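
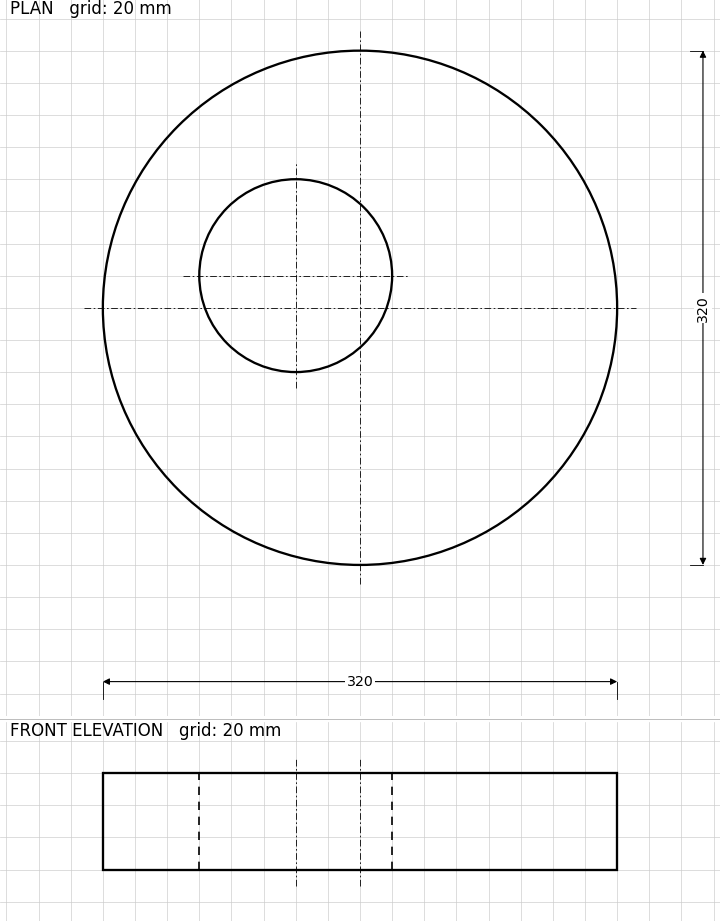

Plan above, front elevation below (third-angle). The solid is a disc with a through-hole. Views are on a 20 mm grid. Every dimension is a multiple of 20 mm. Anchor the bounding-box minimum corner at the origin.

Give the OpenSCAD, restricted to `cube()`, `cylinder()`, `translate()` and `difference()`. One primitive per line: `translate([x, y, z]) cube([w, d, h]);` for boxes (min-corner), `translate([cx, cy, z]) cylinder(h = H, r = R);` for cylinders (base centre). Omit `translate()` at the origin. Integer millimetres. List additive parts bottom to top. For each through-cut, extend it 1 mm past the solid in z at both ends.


difference() {
  translate([160, 160, 0]) cylinder(h = 60, r = 160);
  translate([120, 180, -1]) cylinder(h = 62, r = 60);
}


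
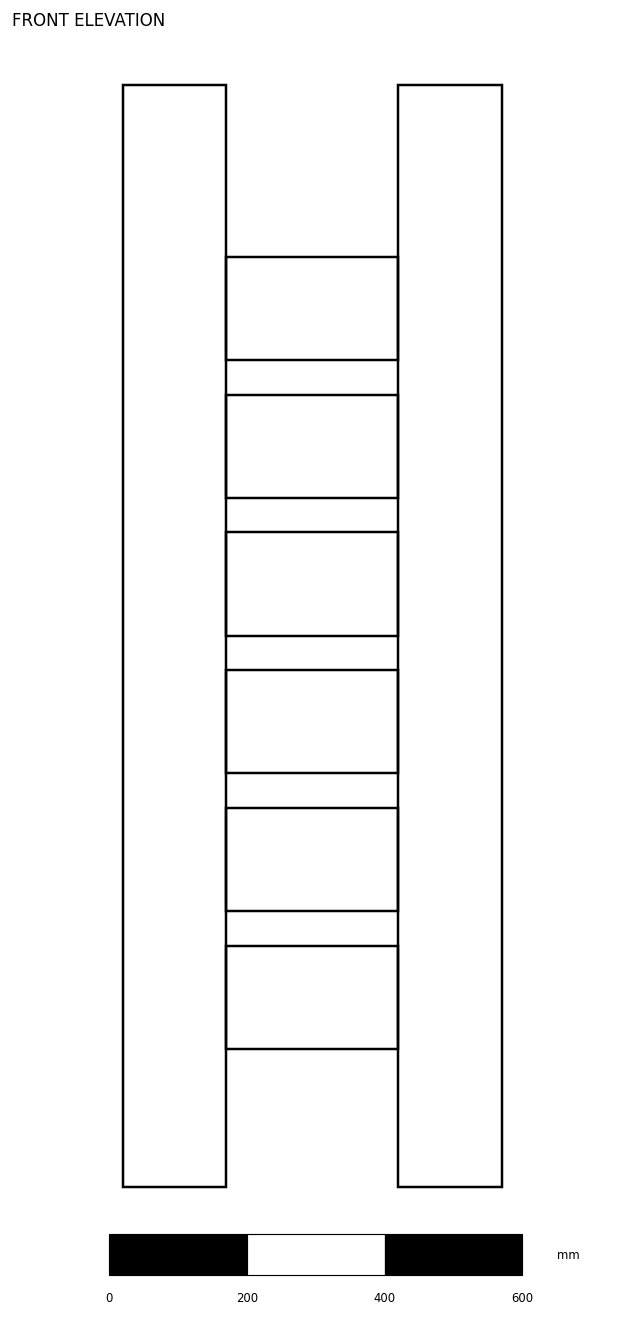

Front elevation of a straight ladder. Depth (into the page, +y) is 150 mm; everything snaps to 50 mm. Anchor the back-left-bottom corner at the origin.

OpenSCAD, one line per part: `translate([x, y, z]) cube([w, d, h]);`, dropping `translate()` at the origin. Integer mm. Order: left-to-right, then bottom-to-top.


cube([150, 150, 1600]);
translate([150, 0, 200]) cube([250, 150, 150]);
translate([150, 0, 400]) cube([250, 150, 150]);
translate([150, 0, 600]) cube([250, 150, 150]);
translate([150, 0, 800]) cube([250, 150, 150]);
translate([150, 0, 1000]) cube([250, 150, 150]);
translate([150, 0, 1200]) cube([250, 150, 150]);
translate([400, 0, 0]) cube([150, 150, 1600]);


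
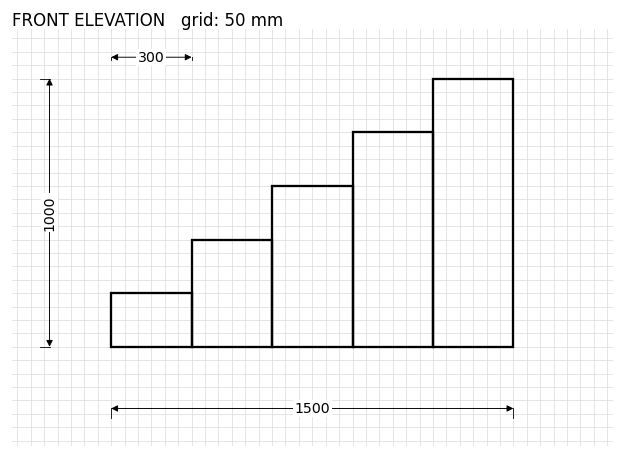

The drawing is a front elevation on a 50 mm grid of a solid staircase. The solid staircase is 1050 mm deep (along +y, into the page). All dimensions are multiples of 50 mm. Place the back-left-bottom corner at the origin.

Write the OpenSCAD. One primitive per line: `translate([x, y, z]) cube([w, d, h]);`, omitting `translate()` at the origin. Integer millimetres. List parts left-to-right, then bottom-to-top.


cube([300, 1050, 200]);
translate([300, 0, 0]) cube([300, 1050, 400]);
translate([600, 0, 0]) cube([300, 1050, 600]);
translate([900, 0, 0]) cube([300, 1050, 800]);
translate([1200, 0, 0]) cube([300, 1050, 1000]);


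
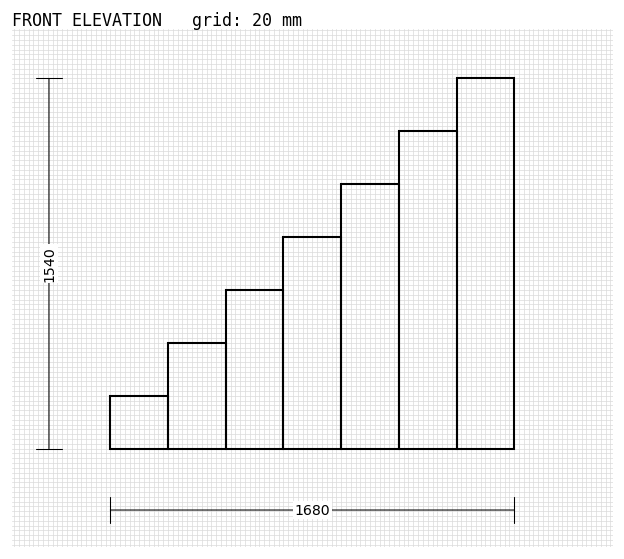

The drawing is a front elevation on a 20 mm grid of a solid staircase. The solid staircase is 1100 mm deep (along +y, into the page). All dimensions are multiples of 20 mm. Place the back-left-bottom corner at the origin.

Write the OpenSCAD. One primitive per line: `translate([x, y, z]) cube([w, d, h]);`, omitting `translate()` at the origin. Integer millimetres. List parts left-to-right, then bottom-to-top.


cube([240, 1100, 220]);
translate([240, 0, 0]) cube([240, 1100, 440]);
translate([480, 0, 0]) cube([240, 1100, 660]);
translate([720, 0, 0]) cube([240, 1100, 880]);
translate([960, 0, 0]) cube([240, 1100, 1100]);
translate([1200, 0, 0]) cube([240, 1100, 1320]);
translate([1440, 0, 0]) cube([240, 1100, 1540]);


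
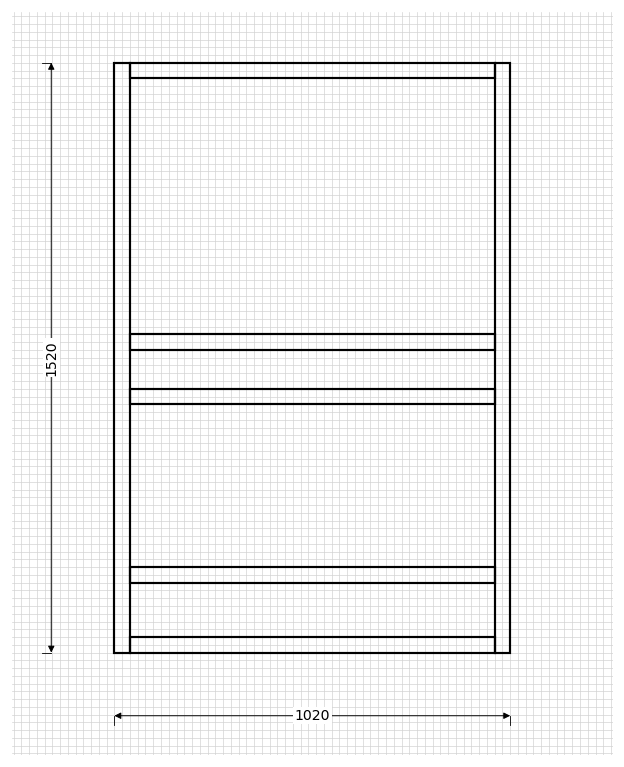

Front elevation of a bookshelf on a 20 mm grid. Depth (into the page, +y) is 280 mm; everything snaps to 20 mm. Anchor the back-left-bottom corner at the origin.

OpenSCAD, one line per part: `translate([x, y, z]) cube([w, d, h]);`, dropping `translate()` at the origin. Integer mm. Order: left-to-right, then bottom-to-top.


cube([40, 280, 1520]);
translate([40, 0, 0]) cube([940, 280, 40]);
translate([40, 0, 180]) cube([940, 280, 40]);
translate([40, 0, 640]) cube([940, 280, 40]);
translate([40, 0, 780]) cube([940, 280, 40]);
translate([40, 0, 1480]) cube([940, 280, 40]);
translate([980, 0, 0]) cube([40, 280, 1520]);


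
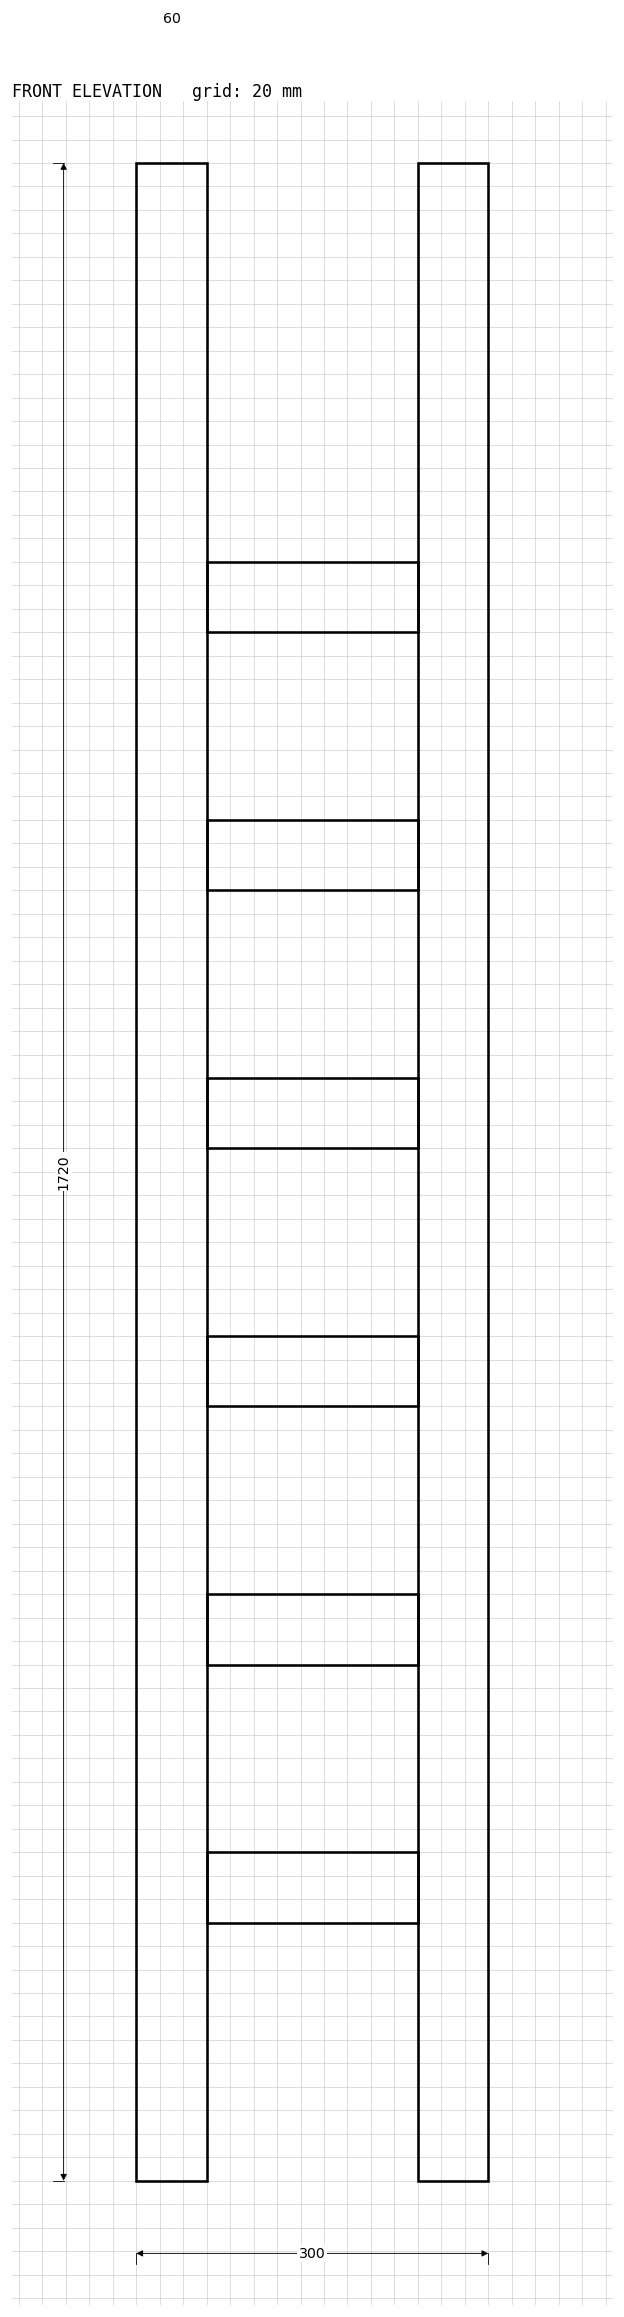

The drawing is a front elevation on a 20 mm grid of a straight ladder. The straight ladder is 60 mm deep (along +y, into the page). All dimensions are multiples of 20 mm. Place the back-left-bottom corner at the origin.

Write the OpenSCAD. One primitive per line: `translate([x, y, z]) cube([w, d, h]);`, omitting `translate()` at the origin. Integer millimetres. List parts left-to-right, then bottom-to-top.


cube([60, 60, 1720]);
translate([60, 0, 220]) cube([180, 60, 60]);
translate([60, 0, 440]) cube([180, 60, 60]);
translate([60, 0, 660]) cube([180, 60, 60]);
translate([60, 0, 880]) cube([180, 60, 60]);
translate([60, 0, 1100]) cube([180, 60, 60]);
translate([60, 0, 1320]) cube([180, 60, 60]);
translate([240, 0, 0]) cube([60, 60, 1720]);


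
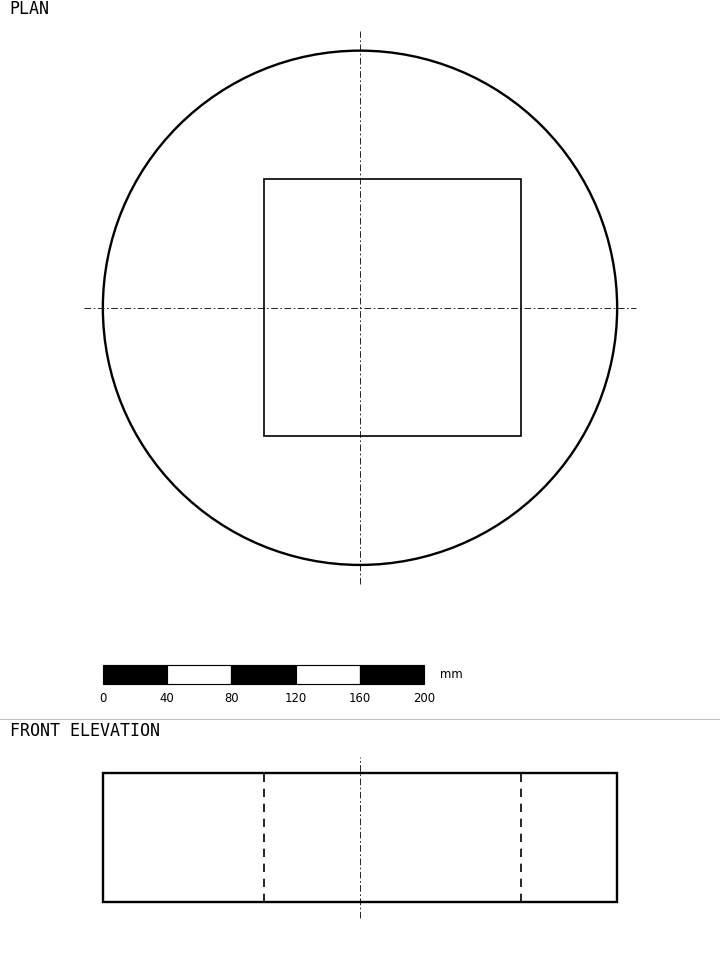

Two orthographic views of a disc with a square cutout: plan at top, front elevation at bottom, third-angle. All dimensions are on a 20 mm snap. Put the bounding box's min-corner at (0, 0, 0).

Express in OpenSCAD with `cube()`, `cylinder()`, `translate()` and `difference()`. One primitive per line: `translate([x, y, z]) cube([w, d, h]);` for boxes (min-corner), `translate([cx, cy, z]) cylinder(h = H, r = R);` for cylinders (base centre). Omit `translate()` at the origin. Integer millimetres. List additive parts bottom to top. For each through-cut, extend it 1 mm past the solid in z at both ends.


difference() {
  translate([160, 160, 0]) cylinder(h = 80, r = 160);
  translate([100, 80, -1]) cube([160, 160, 82]);
}


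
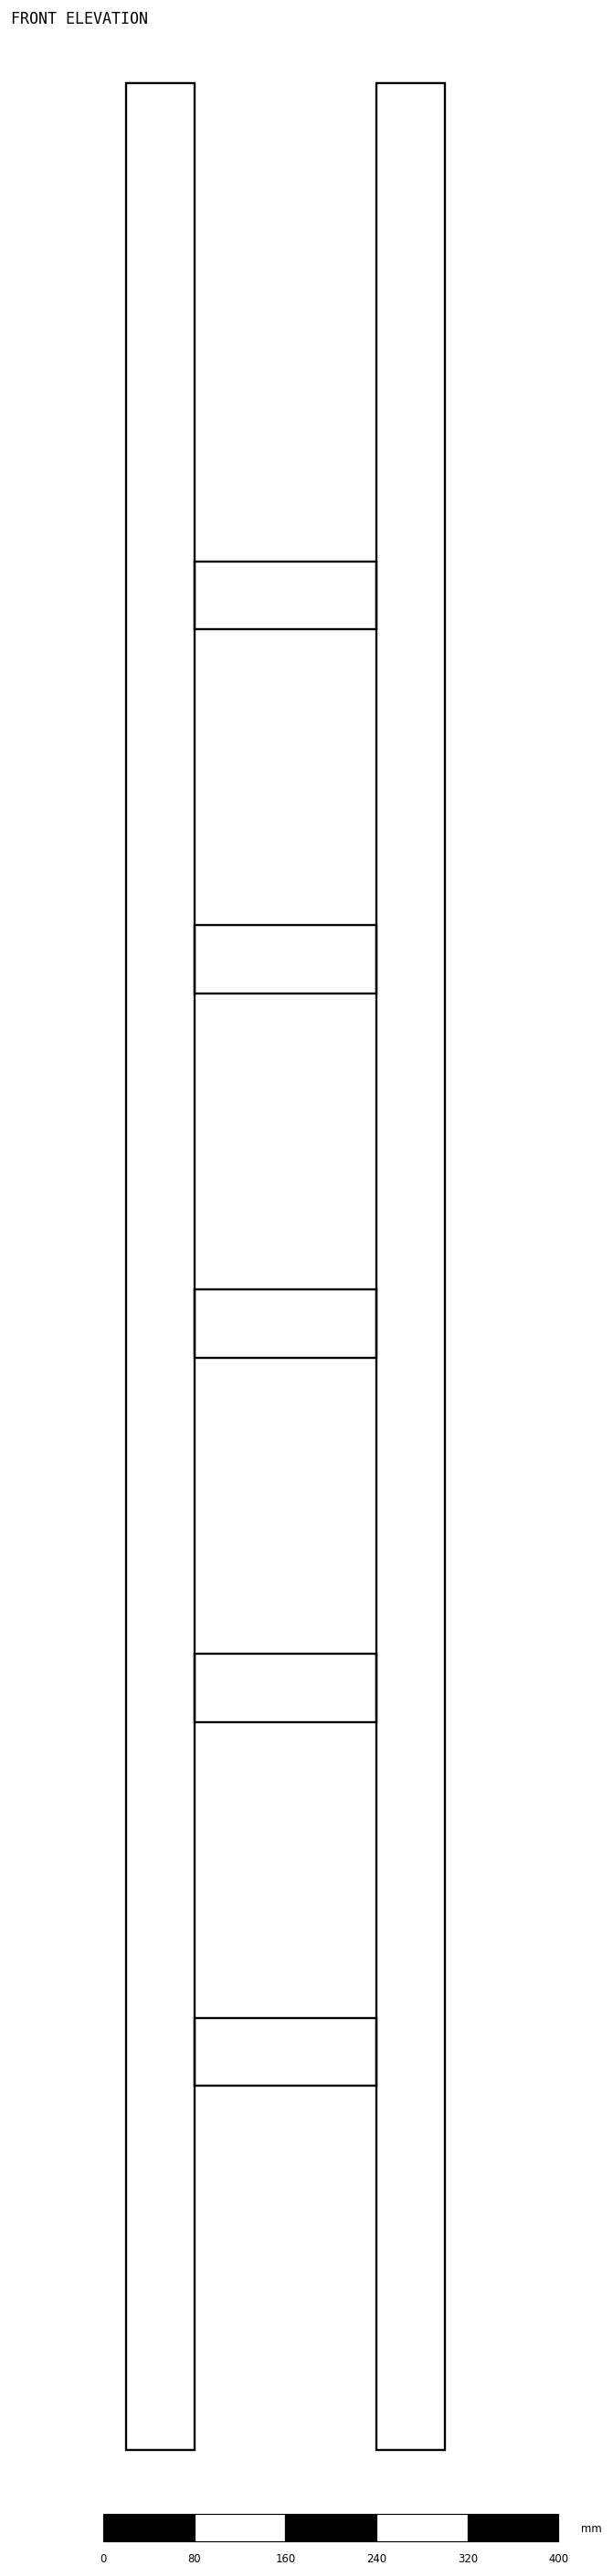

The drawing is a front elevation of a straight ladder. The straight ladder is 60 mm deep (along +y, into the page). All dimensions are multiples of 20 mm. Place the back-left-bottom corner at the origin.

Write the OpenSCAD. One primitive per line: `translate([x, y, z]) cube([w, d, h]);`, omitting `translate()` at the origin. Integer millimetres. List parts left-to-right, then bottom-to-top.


cube([60, 60, 2080]);
translate([60, 0, 320]) cube([160, 60, 60]);
translate([60, 0, 640]) cube([160, 60, 60]);
translate([60, 0, 960]) cube([160, 60, 60]);
translate([60, 0, 1280]) cube([160, 60, 60]);
translate([60, 0, 1600]) cube([160, 60, 60]);
translate([220, 0, 0]) cube([60, 60, 2080]);


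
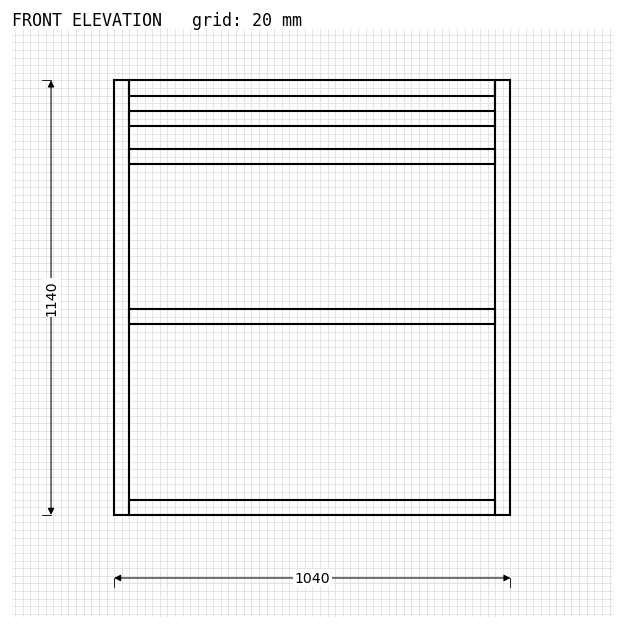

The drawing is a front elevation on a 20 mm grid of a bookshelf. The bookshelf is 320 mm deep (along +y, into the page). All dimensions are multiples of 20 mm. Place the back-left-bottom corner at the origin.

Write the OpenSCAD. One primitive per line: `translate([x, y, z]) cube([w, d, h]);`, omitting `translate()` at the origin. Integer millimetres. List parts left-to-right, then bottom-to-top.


cube([40, 320, 1140]);
translate([40, 0, 0]) cube([960, 320, 40]);
translate([40, 0, 500]) cube([960, 320, 40]);
translate([40, 0, 920]) cube([960, 320, 40]);
translate([40, 0, 1020]) cube([960, 320, 40]);
translate([40, 0, 1100]) cube([960, 320, 40]);
translate([1000, 0, 0]) cube([40, 320, 1140]);


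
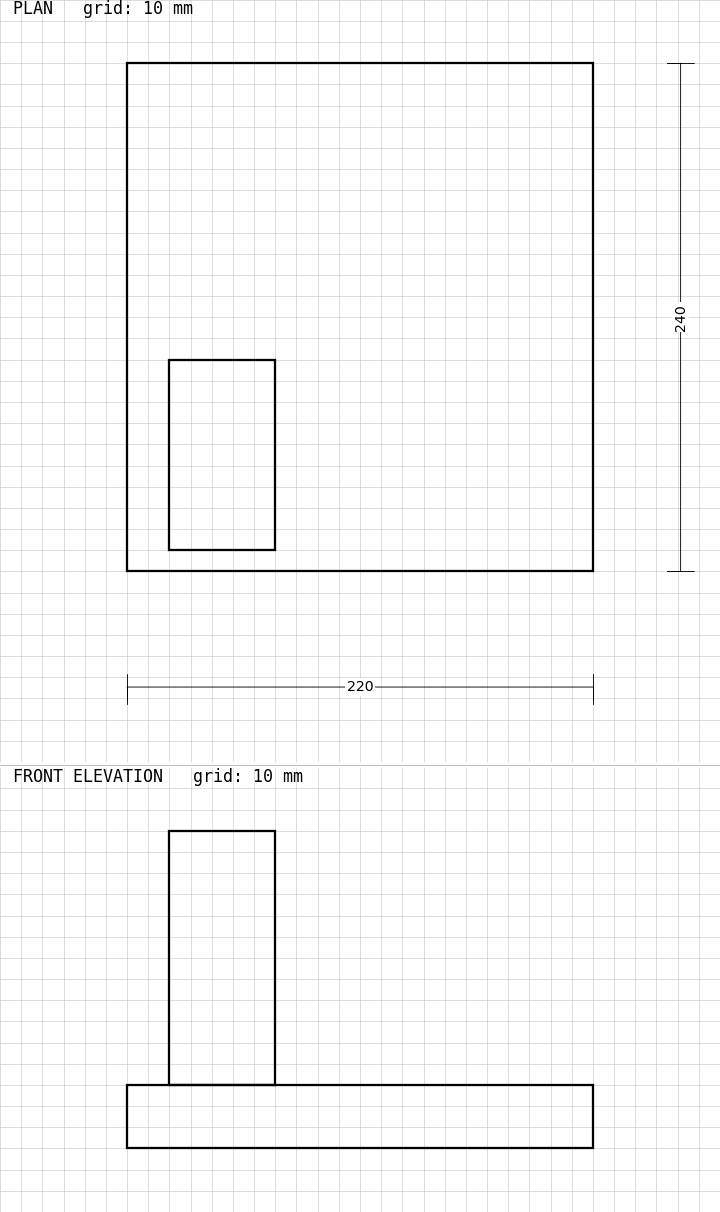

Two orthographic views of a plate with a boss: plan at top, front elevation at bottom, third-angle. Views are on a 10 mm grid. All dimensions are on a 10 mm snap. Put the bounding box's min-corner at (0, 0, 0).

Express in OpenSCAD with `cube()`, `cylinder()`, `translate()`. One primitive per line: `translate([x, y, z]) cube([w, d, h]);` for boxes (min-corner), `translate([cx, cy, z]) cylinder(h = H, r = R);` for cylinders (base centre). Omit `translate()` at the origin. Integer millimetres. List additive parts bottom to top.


cube([220, 240, 30]);
translate([20, 10, 30]) cube([50, 90, 120]);


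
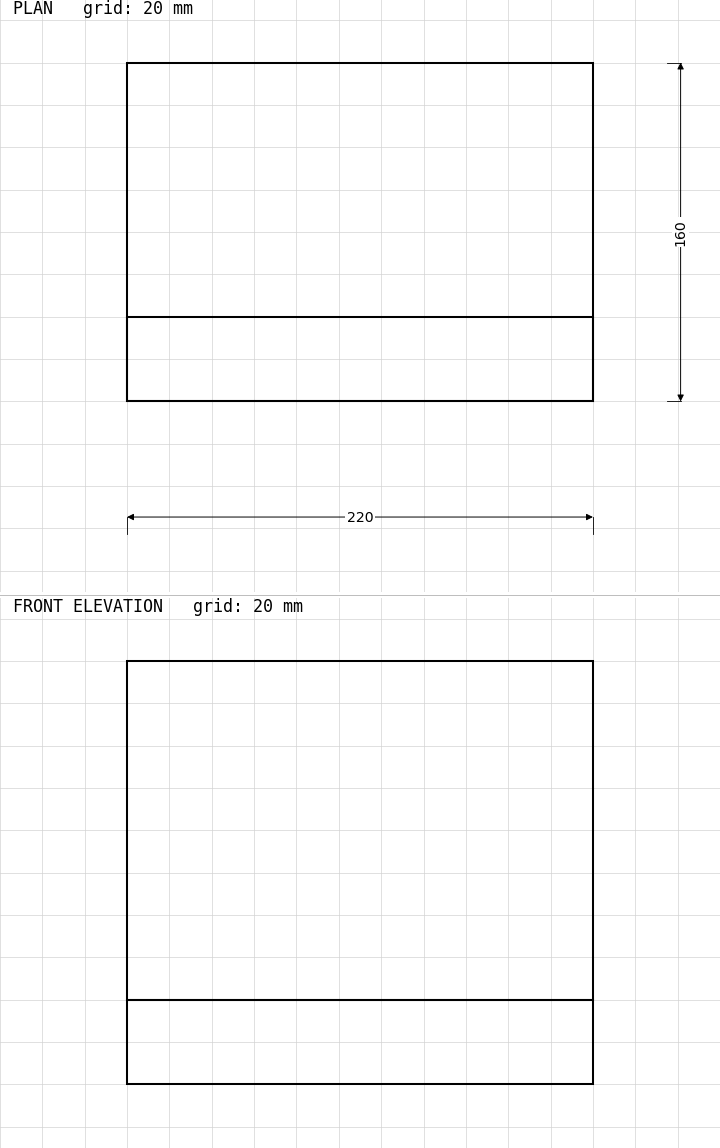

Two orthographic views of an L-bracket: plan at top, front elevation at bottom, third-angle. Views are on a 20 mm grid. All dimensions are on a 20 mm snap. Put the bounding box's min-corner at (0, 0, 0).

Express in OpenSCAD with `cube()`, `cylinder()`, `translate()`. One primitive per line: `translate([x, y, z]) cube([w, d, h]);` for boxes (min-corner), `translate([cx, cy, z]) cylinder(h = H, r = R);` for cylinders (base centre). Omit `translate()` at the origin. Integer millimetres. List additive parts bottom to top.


cube([220, 160, 40]);
translate([0, 0, 40]) cube([220, 40, 160]);


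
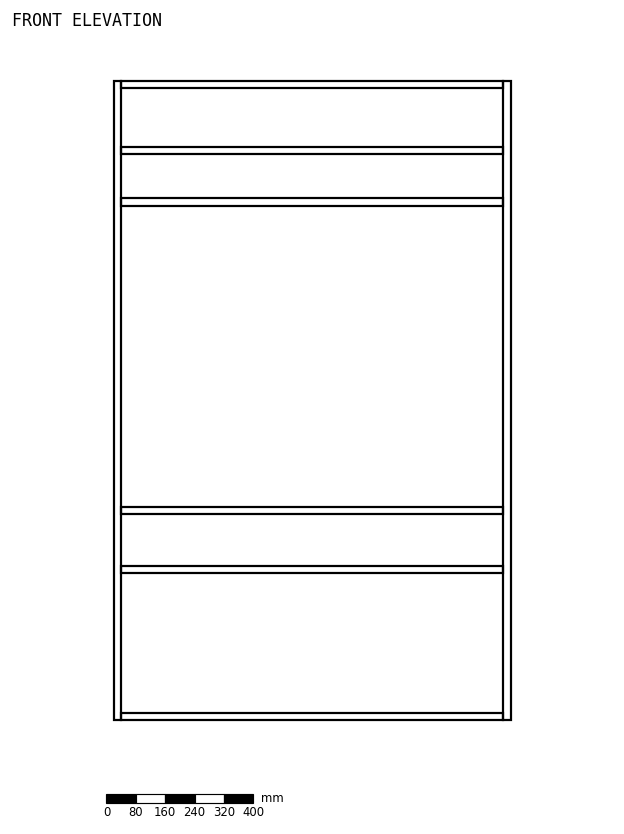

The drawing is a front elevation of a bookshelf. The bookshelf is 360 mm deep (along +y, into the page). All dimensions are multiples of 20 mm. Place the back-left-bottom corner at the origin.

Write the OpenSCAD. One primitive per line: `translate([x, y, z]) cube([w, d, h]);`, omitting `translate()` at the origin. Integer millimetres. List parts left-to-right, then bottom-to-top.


cube([20, 360, 1740]);
translate([20, 0, 0]) cube([1040, 360, 20]);
translate([20, 0, 400]) cube([1040, 360, 20]);
translate([20, 0, 560]) cube([1040, 360, 20]);
translate([20, 0, 1400]) cube([1040, 360, 20]);
translate([20, 0, 1540]) cube([1040, 360, 20]);
translate([20, 0, 1720]) cube([1040, 360, 20]);
translate([1060, 0, 0]) cube([20, 360, 1740]);


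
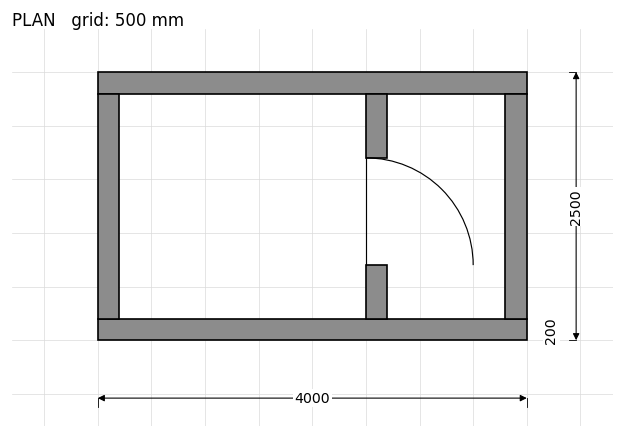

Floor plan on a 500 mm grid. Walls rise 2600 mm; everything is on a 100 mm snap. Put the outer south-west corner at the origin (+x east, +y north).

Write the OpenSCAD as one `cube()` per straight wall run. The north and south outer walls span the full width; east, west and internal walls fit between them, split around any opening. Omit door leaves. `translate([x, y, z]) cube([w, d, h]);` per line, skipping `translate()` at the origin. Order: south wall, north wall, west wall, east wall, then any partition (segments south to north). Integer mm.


cube([4000, 200, 2600]);
translate([0, 2300, 0]) cube([4000, 200, 2600]);
translate([0, 200, 0]) cube([200, 2100, 2600]);
translate([3800, 200, 0]) cube([200, 2100, 2600]);
translate([2500, 200, 0]) cube([200, 500, 2600]);
translate([2500, 1700, 0]) cube([200, 600, 2600]);


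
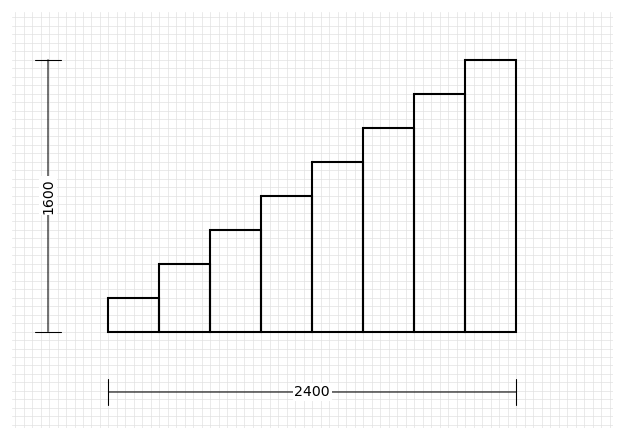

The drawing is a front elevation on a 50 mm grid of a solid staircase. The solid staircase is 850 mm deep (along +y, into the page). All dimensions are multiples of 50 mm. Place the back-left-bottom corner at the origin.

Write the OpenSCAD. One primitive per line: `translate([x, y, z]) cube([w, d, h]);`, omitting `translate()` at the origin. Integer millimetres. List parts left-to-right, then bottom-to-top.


cube([300, 850, 200]);
translate([300, 0, 0]) cube([300, 850, 400]);
translate([600, 0, 0]) cube([300, 850, 600]);
translate([900, 0, 0]) cube([300, 850, 800]);
translate([1200, 0, 0]) cube([300, 850, 1000]);
translate([1500, 0, 0]) cube([300, 850, 1200]);
translate([1800, 0, 0]) cube([300, 850, 1400]);
translate([2100, 0, 0]) cube([300, 850, 1600]);


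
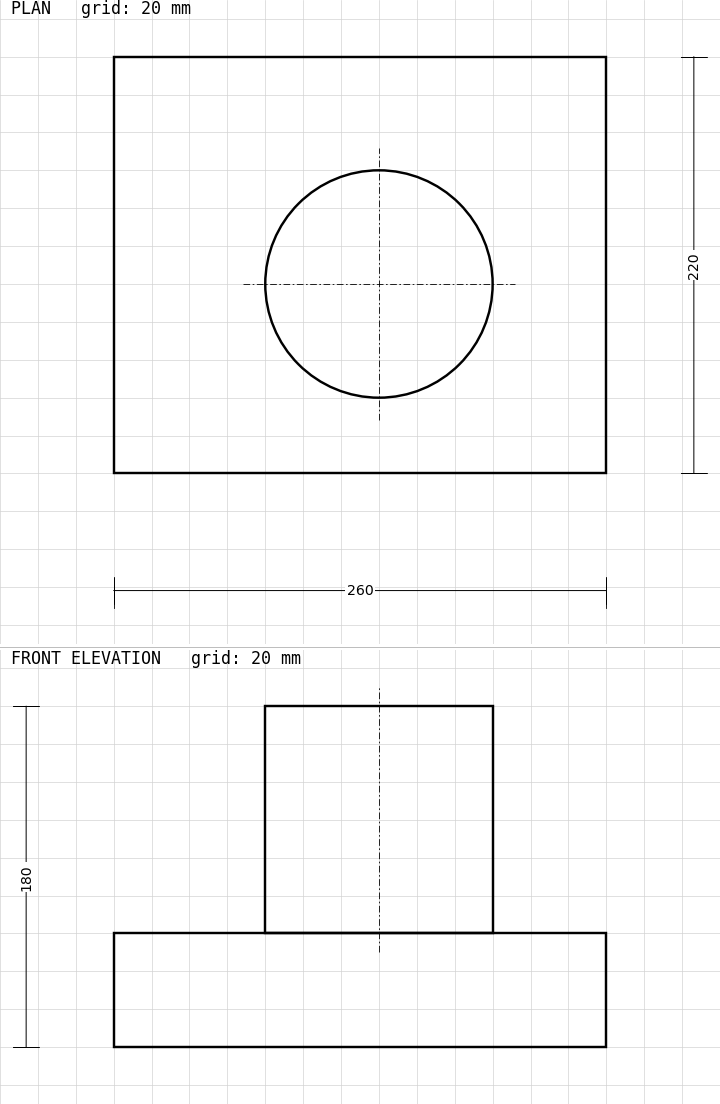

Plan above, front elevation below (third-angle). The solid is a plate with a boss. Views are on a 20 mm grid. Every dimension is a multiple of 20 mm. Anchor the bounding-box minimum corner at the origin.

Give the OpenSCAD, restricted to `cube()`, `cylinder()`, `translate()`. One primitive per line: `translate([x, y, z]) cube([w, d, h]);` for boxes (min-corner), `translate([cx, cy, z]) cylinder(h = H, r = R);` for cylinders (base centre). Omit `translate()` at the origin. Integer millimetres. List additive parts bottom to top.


cube([260, 220, 60]);
translate([140, 100, 60]) cylinder(h = 120, r = 60);


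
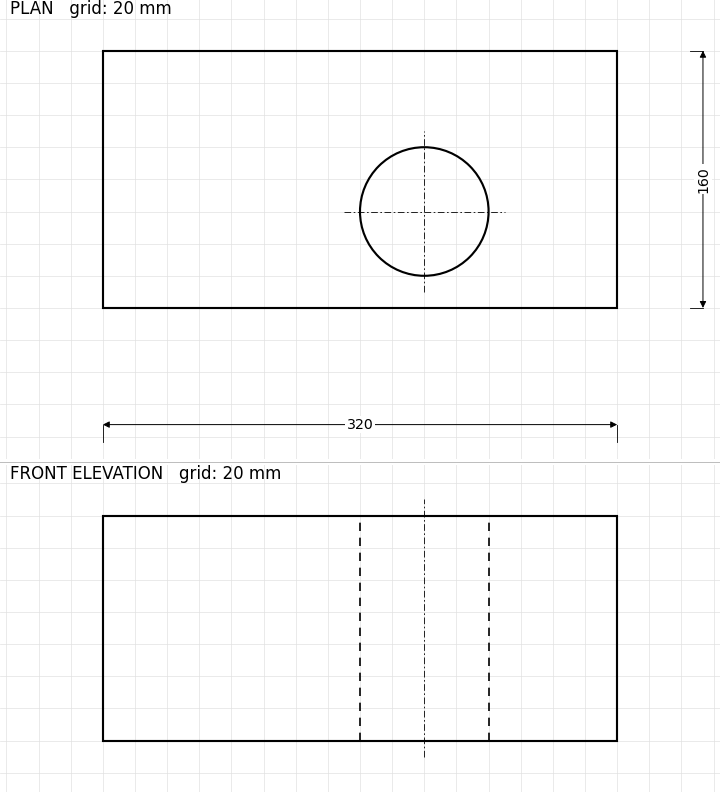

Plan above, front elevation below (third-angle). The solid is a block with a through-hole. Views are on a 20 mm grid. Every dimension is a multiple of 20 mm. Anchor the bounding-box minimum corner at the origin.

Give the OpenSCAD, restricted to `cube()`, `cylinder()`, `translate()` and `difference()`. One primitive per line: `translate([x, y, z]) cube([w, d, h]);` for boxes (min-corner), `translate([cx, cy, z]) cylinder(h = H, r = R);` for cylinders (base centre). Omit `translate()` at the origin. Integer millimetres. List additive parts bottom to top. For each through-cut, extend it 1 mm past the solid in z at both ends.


difference() {
  cube([320, 160, 140]);
  translate([200, 60, -1]) cylinder(h = 142, r = 40);
}


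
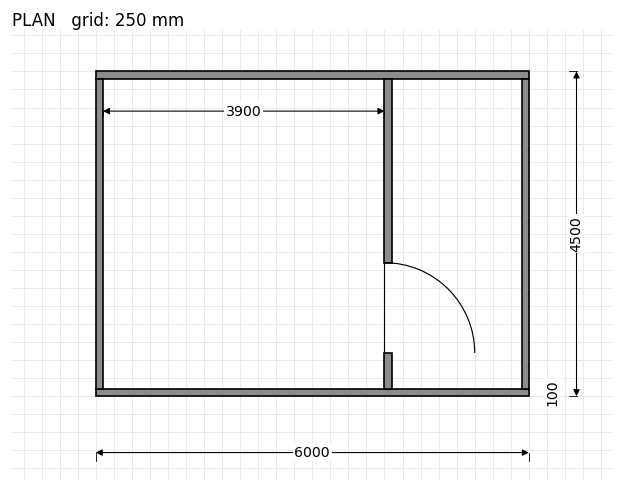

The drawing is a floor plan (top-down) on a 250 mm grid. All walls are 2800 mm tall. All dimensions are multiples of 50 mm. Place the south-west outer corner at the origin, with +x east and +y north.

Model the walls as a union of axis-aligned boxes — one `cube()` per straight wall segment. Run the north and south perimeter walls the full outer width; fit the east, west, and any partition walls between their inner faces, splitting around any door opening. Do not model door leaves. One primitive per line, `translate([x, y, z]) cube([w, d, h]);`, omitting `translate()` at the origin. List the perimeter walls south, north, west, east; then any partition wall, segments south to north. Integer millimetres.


cube([6000, 100, 2800]);
translate([0, 4400, 0]) cube([6000, 100, 2800]);
translate([0, 100, 0]) cube([100, 4300, 2800]);
translate([5900, 100, 0]) cube([100, 4300, 2800]);
translate([4000, 100, 0]) cube([100, 500, 2800]);
translate([4000, 1850, 0]) cube([100, 2550, 2800]);


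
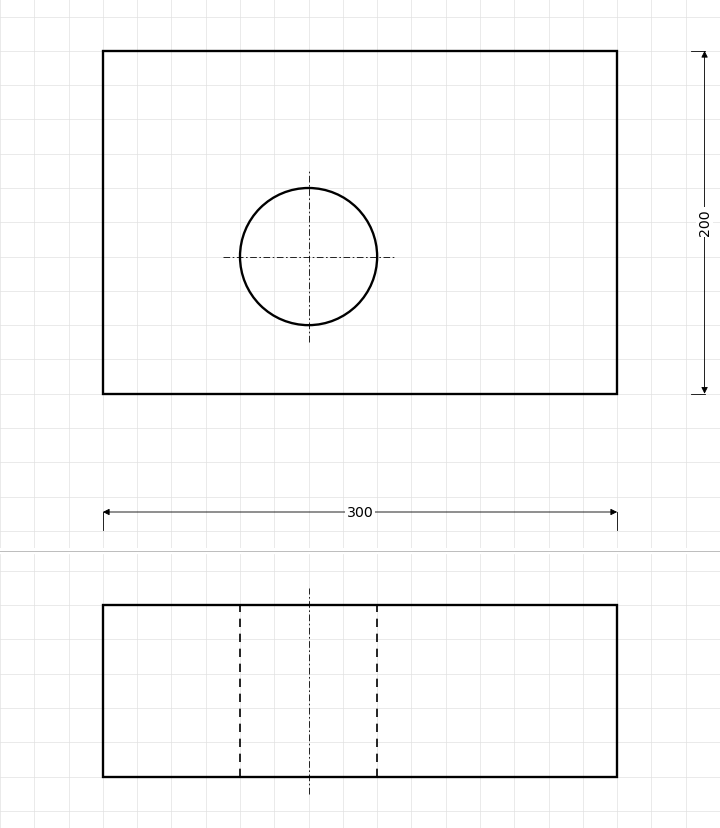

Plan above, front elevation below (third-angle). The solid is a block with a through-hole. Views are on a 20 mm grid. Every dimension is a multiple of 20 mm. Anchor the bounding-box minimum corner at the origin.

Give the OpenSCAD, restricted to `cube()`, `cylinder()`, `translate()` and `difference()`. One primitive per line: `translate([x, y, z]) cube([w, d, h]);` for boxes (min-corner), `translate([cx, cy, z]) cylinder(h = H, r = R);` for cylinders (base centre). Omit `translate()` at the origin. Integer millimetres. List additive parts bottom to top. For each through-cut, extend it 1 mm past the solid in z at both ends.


difference() {
  cube([300, 200, 100]);
  translate([120, 80, -1]) cylinder(h = 102, r = 40);
}


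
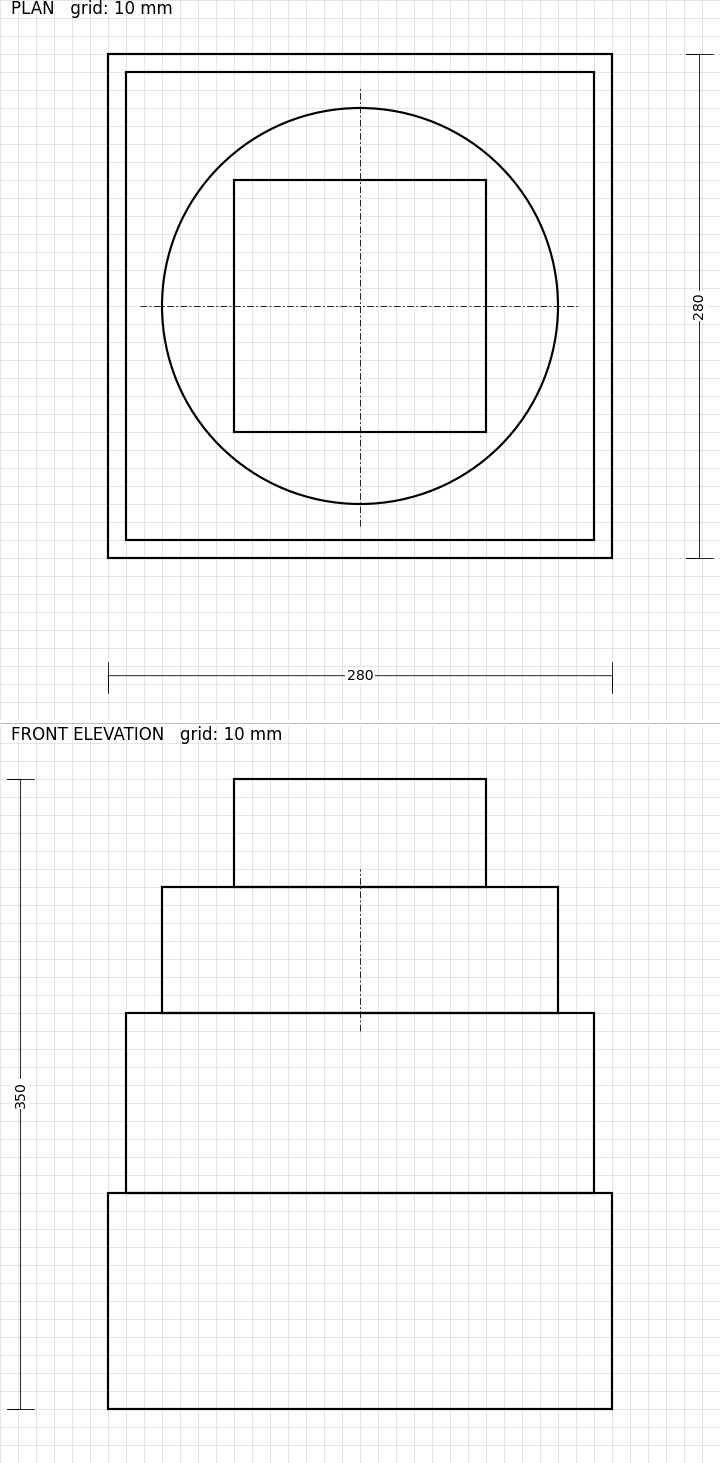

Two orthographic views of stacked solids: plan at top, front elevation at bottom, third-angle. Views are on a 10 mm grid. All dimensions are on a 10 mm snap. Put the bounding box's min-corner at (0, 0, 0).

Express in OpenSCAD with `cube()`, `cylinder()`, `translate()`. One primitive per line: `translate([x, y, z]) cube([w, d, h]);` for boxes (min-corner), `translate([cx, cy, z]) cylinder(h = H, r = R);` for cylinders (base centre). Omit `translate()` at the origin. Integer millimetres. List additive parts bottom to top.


cube([280, 280, 120]);
translate([10, 10, 120]) cube([260, 260, 100]);
translate([140, 140, 220]) cylinder(h = 70, r = 110);
translate([70, 70, 290]) cube([140, 140, 60]);


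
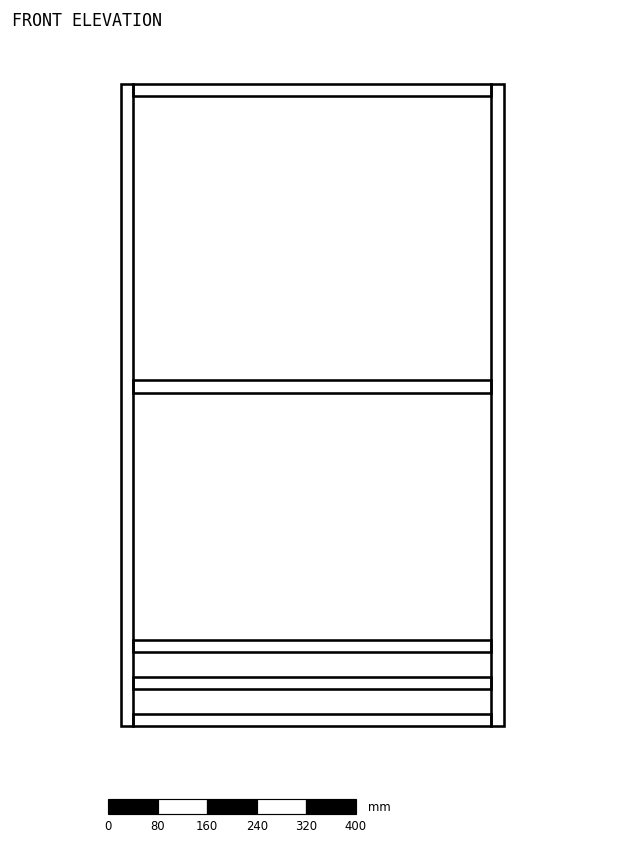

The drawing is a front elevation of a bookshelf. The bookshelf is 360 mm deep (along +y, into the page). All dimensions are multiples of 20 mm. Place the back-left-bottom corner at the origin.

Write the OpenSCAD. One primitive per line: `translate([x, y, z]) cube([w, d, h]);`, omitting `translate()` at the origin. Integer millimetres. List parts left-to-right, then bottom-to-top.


cube([20, 360, 1040]);
translate([20, 0, 0]) cube([580, 360, 20]);
translate([20, 0, 60]) cube([580, 360, 20]);
translate([20, 0, 120]) cube([580, 360, 20]);
translate([20, 0, 540]) cube([580, 360, 20]);
translate([20, 0, 1020]) cube([580, 360, 20]);
translate([600, 0, 0]) cube([20, 360, 1040]);


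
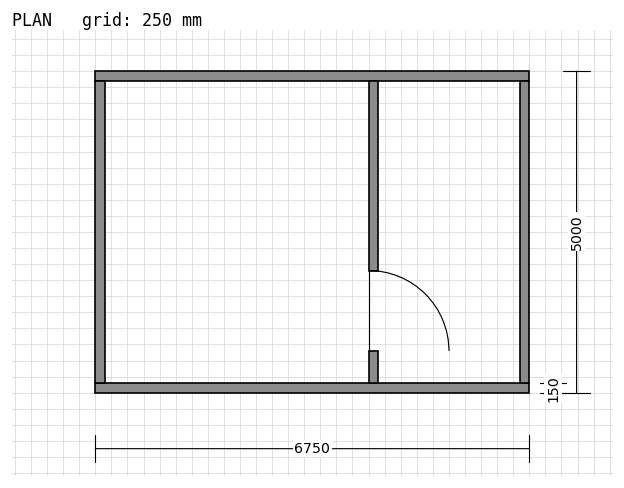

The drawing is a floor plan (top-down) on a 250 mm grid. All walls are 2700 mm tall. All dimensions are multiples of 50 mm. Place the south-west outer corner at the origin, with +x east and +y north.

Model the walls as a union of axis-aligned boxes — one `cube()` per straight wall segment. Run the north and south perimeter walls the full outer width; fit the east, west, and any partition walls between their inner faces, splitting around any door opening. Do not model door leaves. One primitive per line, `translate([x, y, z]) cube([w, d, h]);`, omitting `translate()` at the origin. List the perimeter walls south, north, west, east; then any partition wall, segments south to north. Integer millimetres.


cube([6750, 150, 2700]);
translate([0, 4850, 0]) cube([6750, 150, 2700]);
translate([0, 150, 0]) cube([150, 4700, 2700]);
translate([6600, 150, 0]) cube([150, 4700, 2700]);
translate([4250, 150, 0]) cube([150, 500, 2700]);
translate([4250, 1900, 0]) cube([150, 2950, 2700]);


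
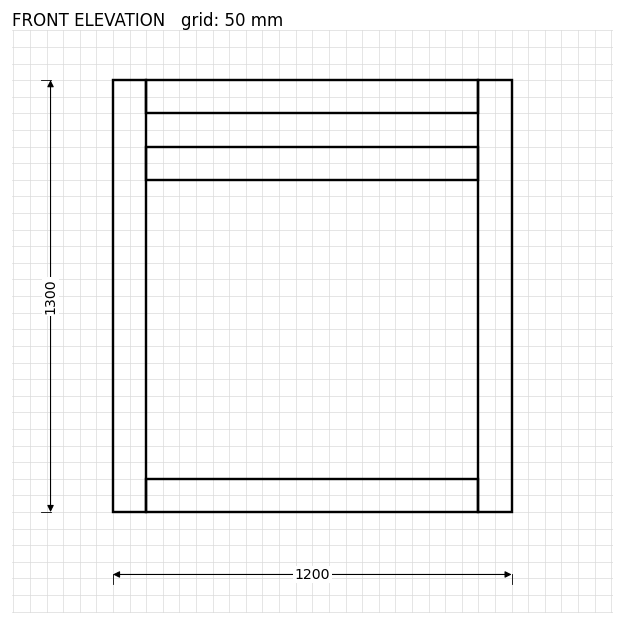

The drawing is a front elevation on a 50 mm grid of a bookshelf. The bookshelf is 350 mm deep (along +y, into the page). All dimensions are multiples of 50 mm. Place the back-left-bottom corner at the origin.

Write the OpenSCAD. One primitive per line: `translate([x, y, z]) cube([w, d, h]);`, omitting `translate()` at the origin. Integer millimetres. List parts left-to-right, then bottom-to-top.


cube([100, 350, 1300]);
translate([100, 0, 0]) cube([1000, 350, 100]);
translate([100, 0, 1000]) cube([1000, 350, 100]);
translate([100, 0, 1200]) cube([1000, 350, 100]);
translate([1100, 0, 0]) cube([100, 350, 1300]);


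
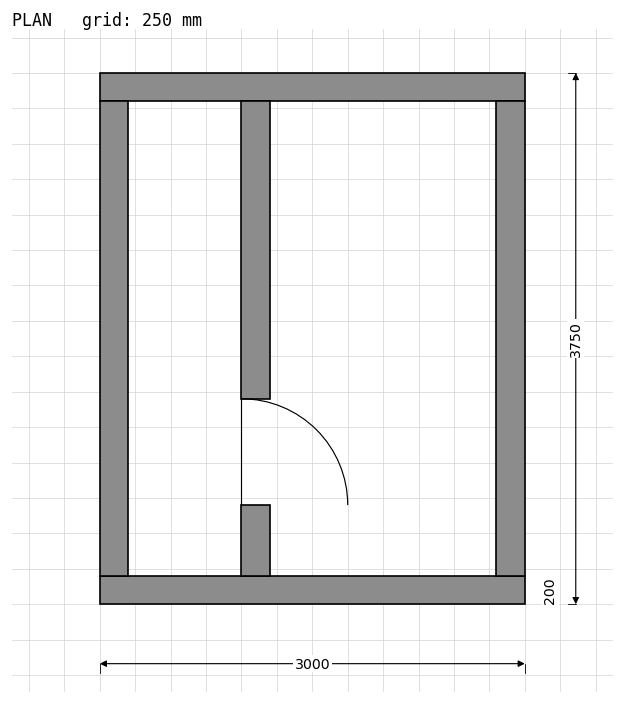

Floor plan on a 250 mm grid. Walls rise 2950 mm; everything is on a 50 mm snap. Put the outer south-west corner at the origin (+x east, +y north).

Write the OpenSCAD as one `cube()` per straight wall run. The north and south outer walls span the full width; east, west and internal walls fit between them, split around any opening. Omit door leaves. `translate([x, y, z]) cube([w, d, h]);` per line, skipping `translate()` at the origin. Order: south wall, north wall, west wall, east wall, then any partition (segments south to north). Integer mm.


cube([3000, 200, 2950]);
translate([0, 3550, 0]) cube([3000, 200, 2950]);
translate([0, 200, 0]) cube([200, 3350, 2950]);
translate([2800, 200, 0]) cube([200, 3350, 2950]);
translate([1000, 200, 0]) cube([200, 500, 2950]);
translate([1000, 1450, 0]) cube([200, 2100, 2950]);


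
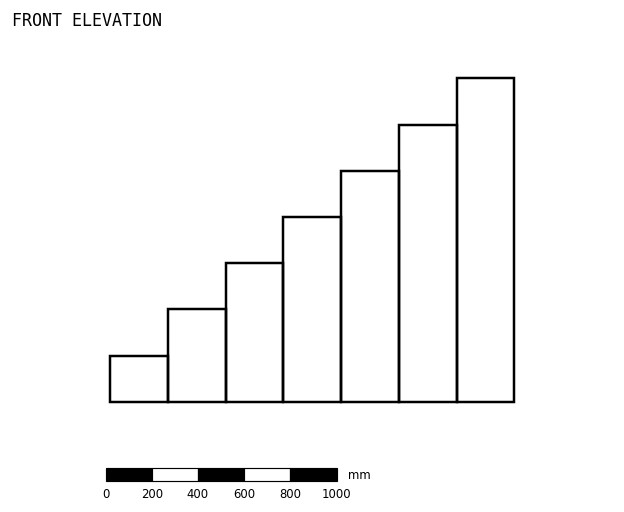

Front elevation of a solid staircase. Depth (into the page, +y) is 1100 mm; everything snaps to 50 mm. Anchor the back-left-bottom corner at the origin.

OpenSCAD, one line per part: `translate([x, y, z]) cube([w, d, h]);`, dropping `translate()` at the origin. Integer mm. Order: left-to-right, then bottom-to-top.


cube([250, 1100, 200]);
translate([250, 0, 0]) cube([250, 1100, 400]);
translate([500, 0, 0]) cube([250, 1100, 600]);
translate([750, 0, 0]) cube([250, 1100, 800]);
translate([1000, 0, 0]) cube([250, 1100, 1000]);
translate([1250, 0, 0]) cube([250, 1100, 1200]);
translate([1500, 0, 0]) cube([250, 1100, 1400]);


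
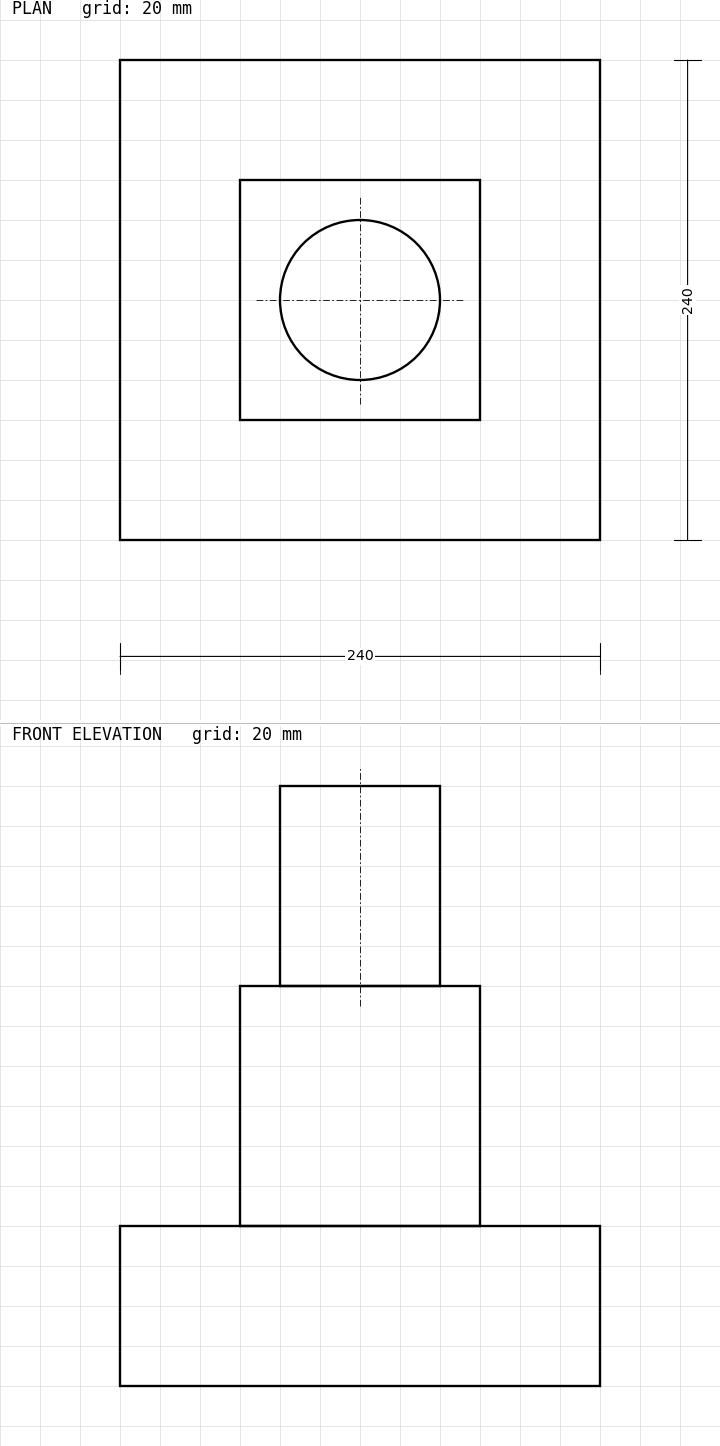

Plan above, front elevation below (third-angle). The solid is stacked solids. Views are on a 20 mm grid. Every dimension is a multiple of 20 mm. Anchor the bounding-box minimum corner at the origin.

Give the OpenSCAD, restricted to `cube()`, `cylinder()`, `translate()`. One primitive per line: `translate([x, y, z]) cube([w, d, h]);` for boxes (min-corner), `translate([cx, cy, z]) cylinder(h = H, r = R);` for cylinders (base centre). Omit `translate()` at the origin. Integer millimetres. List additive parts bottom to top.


cube([240, 240, 80]);
translate([60, 60, 80]) cube([120, 120, 120]);
translate([120, 120, 200]) cylinder(h = 100, r = 40);


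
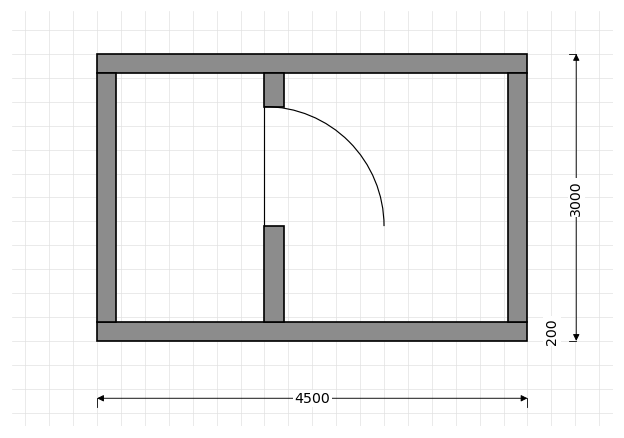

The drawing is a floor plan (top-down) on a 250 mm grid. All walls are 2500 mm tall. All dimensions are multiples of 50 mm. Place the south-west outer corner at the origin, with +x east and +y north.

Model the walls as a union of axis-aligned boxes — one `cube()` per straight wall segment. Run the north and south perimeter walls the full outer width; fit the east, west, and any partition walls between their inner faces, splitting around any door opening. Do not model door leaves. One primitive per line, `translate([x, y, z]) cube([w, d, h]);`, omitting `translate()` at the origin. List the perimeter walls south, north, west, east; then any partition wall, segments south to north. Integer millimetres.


cube([4500, 200, 2500]);
translate([0, 2800, 0]) cube([4500, 200, 2500]);
translate([0, 200, 0]) cube([200, 2600, 2500]);
translate([4300, 200, 0]) cube([200, 2600, 2500]);
translate([1750, 200, 0]) cube([200, 1000, 2500]);
translate([1750, 2450, 0]) cube([200, 350, 2500]);


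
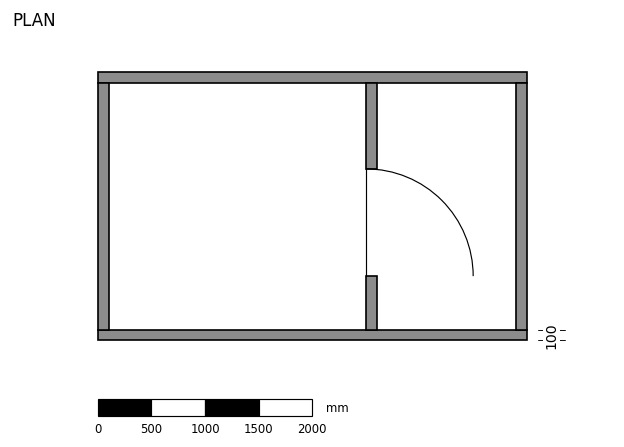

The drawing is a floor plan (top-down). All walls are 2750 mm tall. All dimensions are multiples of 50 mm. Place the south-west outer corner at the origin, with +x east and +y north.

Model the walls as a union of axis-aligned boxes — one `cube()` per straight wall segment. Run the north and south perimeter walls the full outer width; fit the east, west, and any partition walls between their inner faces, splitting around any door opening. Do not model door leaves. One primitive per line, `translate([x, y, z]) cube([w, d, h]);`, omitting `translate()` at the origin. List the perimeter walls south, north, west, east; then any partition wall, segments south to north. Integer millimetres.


cube([4000, 100, 2750]);
translate([0, 2400, 0]) cube([4000, 100, 2750]);
translate([0, 100, 0]) cube([100, 2300, 2750]);
translate([3900, 100, 0]) cube([100, 2300, 2750]);
translate([2500, 100, 0]) cube([100, 500, 2750]);
translate([2500, 1600, 0]) cube([100, 800, 2750]);


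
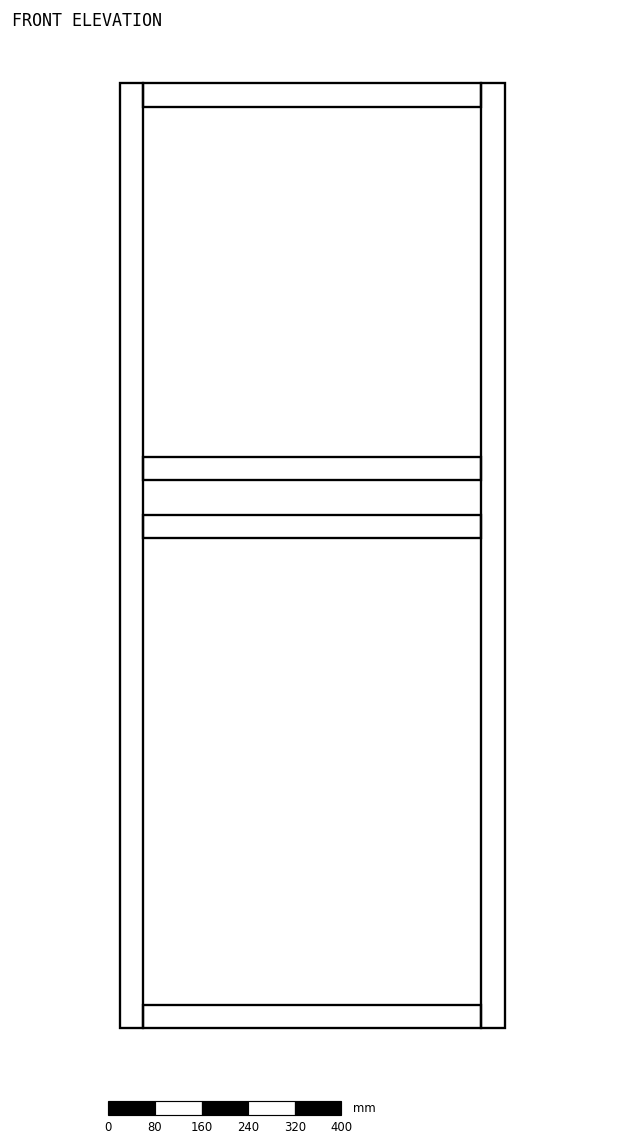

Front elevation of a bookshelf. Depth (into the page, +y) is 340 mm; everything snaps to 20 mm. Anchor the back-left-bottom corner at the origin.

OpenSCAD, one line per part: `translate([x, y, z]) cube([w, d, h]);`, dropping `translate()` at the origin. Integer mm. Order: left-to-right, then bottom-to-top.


cube([40, 340, 1620]);
translate([40, 0, 0]) cube([580, 340, 40]);
translate([40, 0, 840]) cube([580, 340, 40]);
translate([40, 0, 940]) cube([580, 340, 40]);
translate([40, 0, 1580]) cube([580, 340, 40]);
translate([620, 0, 0]) cube([40, 340, 1620]);


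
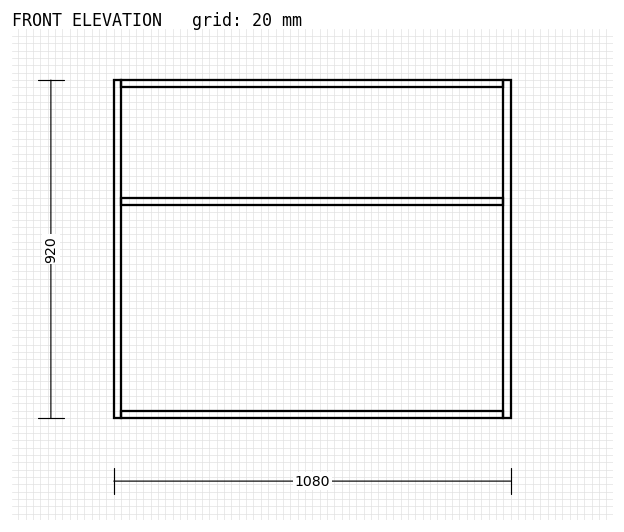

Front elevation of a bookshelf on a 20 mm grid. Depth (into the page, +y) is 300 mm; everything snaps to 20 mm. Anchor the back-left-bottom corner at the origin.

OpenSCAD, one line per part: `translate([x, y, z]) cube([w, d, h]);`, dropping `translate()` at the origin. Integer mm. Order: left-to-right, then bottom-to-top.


cube([20, 300, 920]);
translate([20, 0, 0]) cube([1040, 300, 20]);
translate([20, 0, 580]) cube([1040, 300, 20]);
translate([20, 0, 900]) cube([1040, 300, 20]);
translate([1060, 0, 0]) cube([20, 300, 920]);


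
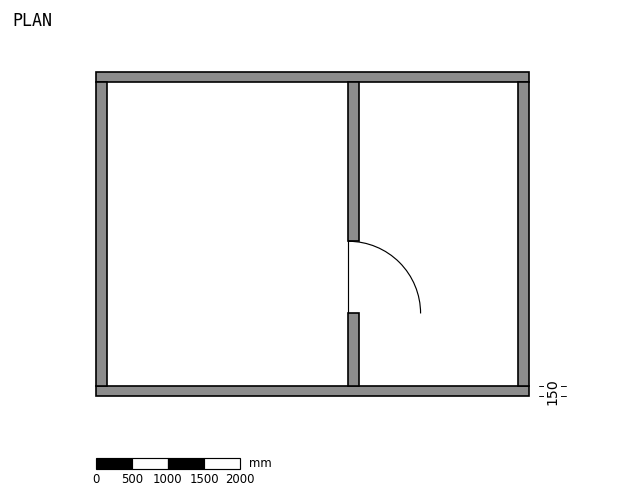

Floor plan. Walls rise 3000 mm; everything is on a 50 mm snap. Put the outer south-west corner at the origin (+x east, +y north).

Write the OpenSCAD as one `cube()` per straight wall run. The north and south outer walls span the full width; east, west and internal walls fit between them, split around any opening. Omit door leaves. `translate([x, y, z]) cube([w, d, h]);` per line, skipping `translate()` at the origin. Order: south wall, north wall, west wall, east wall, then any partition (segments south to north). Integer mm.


cube([6000, 150, 3000]);
translate([0, 4350, 0]) cube([6000, 150, 3000]);
translate([0, 150, 0]) cube([150, 4200, 3000]);
translate([5850, 150, 0]) cube([150, 4200, 3000]);
translate([3500, 150, 0]) cube([150, 1000, 3000]);
translate([3500, 2150, 0]) cube([150, 2200, 3000]);


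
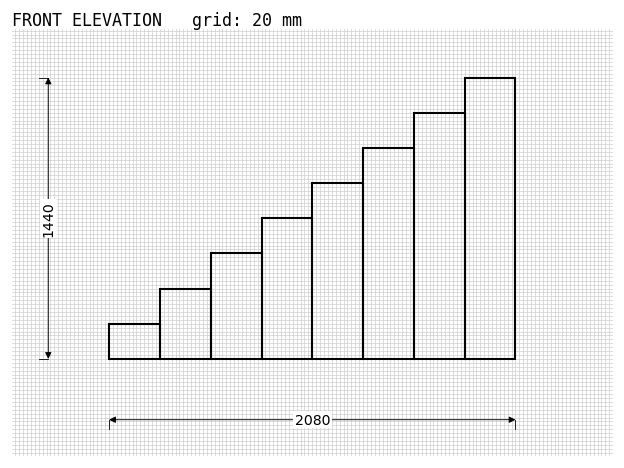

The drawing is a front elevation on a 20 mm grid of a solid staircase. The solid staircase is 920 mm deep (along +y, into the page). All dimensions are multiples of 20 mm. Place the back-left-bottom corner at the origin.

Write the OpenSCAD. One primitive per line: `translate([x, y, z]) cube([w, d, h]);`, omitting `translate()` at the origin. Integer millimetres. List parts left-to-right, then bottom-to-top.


cube([260, 920, 180]);
translate([260, 0, 0]) cube([260, 920, 360]);
translate([520, 0, 0]) cube([260, 920, 540]);
translate([780, 0, 0]) cube([260, 920, 720]);
translate([1040, 0, 0]) cube([260, 920, 900]);
translate([1300, 0, 0]) cube([260, 920, 1080]);
translate([1560, 0, 0]) cube([260, 920, 1260]);
translate([1820, 0, 0]) cube([260, 920, 1440]);


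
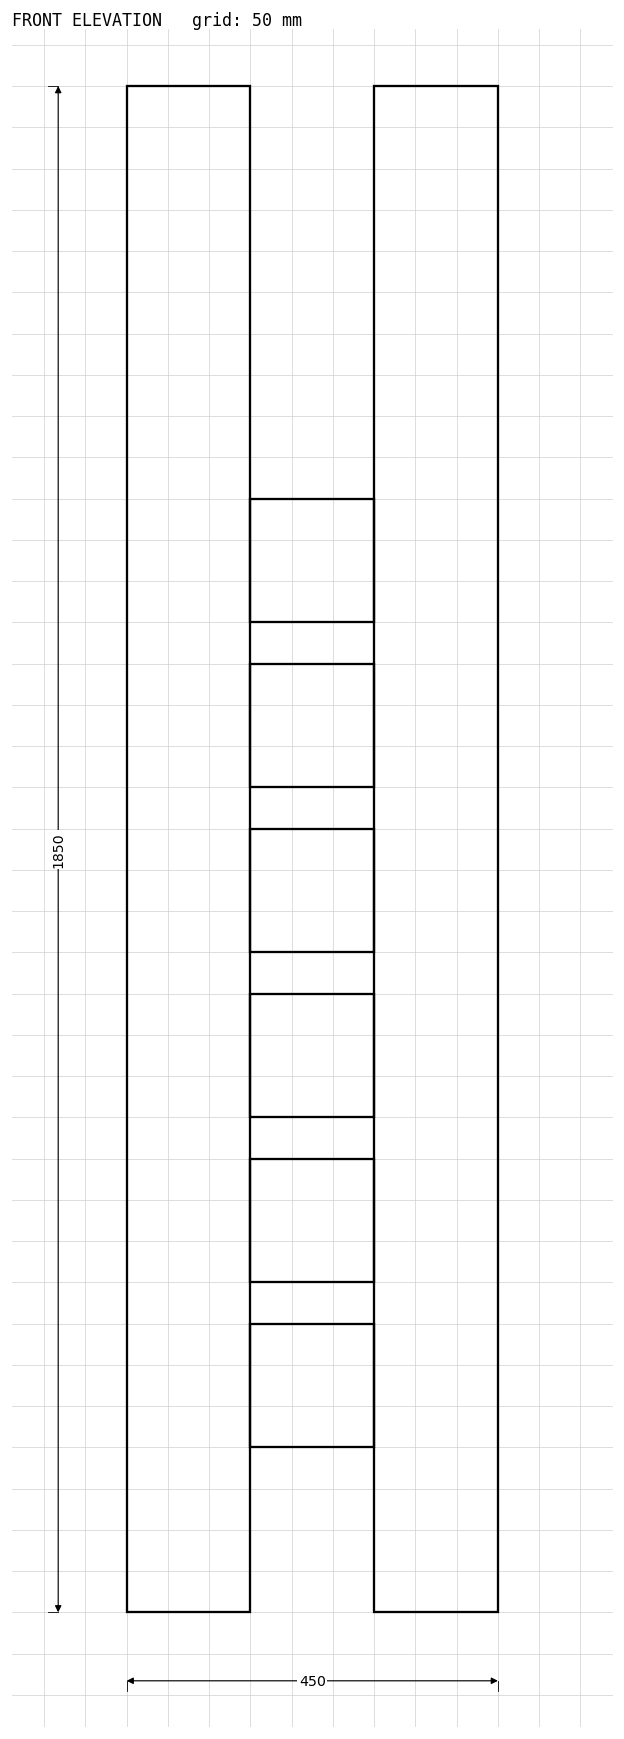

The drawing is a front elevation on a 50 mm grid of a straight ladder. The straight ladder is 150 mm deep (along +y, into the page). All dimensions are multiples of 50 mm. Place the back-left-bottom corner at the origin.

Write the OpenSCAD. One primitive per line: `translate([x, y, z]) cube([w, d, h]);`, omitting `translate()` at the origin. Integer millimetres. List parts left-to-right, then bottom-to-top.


cube([150, 150, 1850]);
translate([150, 0, 200]) cube([150, 150, 150]);
translate([150, 0, 400]) cube([150, 150, 150]);
translate([150, 0, 600]) cube([150, 150, 150]);
translate([150, 0, 800]) cube([150, 150, 150]);
translate([150, 0, 1000]) cube([150, 150, 150]);
translate([150, 0, 1200]) cube([150, 150, 150]);
translate([300, 0, 0]) cube([150, 150, 1850]);


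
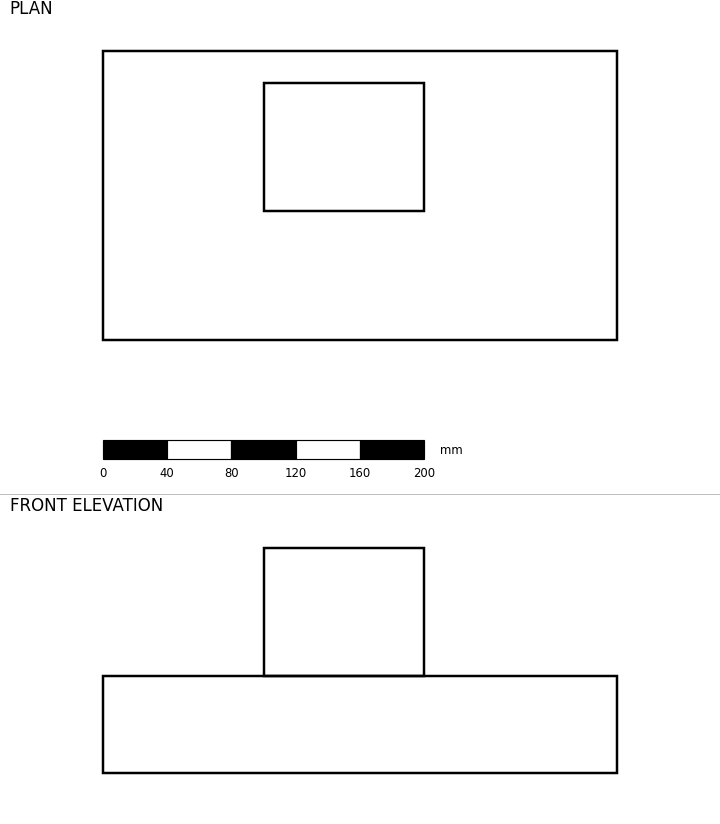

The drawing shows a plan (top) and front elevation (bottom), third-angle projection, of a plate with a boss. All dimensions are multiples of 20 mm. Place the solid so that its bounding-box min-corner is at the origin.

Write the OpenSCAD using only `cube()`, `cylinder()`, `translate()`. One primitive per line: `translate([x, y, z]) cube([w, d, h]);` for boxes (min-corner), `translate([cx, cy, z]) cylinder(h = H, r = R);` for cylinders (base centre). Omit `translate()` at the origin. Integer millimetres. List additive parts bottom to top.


cube([320, 180, 60]);
translate([100, 80, 60]) cube([100, 80, 80]);


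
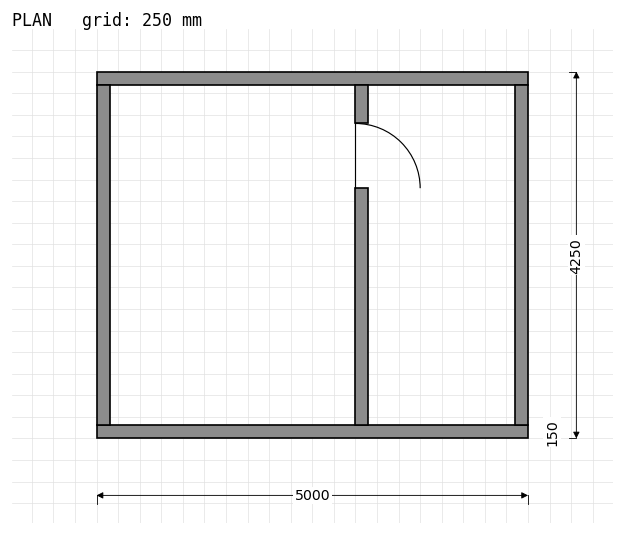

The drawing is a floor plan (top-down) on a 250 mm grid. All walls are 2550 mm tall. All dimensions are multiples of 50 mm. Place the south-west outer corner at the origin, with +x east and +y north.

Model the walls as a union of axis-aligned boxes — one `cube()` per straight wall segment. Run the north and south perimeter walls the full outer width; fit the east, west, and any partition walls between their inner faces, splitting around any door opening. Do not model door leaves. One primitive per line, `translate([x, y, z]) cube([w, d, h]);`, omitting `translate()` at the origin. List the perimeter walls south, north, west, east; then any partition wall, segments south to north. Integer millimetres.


cube([5000, 150, 2550]);
translate([0, 4100, 0]) cube([5000, 150, 2550]);
translate([0, 150, 0]) cube([150, 3950, 2550]);
translate([4850, 150, 0]) cube([150, 3950, 2550]);
translate([3000, 150, 0]) cube([150, 2750, 2550]);
translate([3000, 3650, 0]) cube([150, 450, 2550]);


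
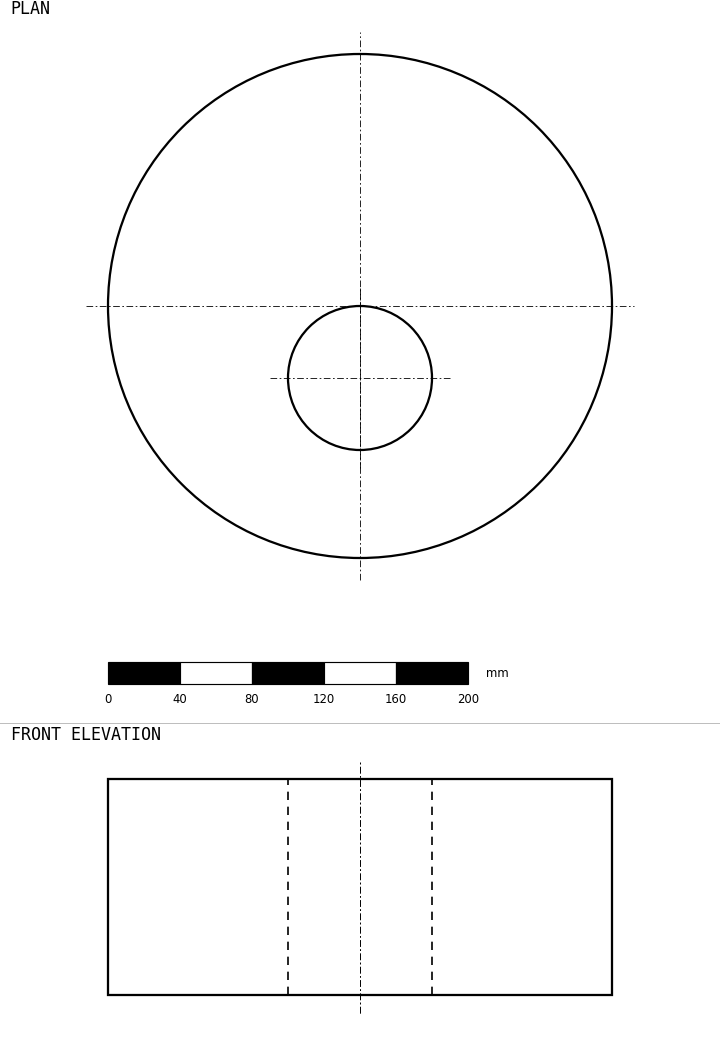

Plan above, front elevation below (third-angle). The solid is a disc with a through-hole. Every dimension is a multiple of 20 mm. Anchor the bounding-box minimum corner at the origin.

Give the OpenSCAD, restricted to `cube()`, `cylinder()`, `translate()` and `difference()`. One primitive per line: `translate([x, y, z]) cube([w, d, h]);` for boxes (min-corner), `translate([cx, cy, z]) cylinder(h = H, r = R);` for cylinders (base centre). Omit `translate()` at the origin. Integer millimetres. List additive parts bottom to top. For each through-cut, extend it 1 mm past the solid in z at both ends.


difference() {
  translate([140, 140, 0]) cylinder(h = 120, r = 140);
  translate([140, 100, -1]) cylinder(h = 122, r = 40);
}


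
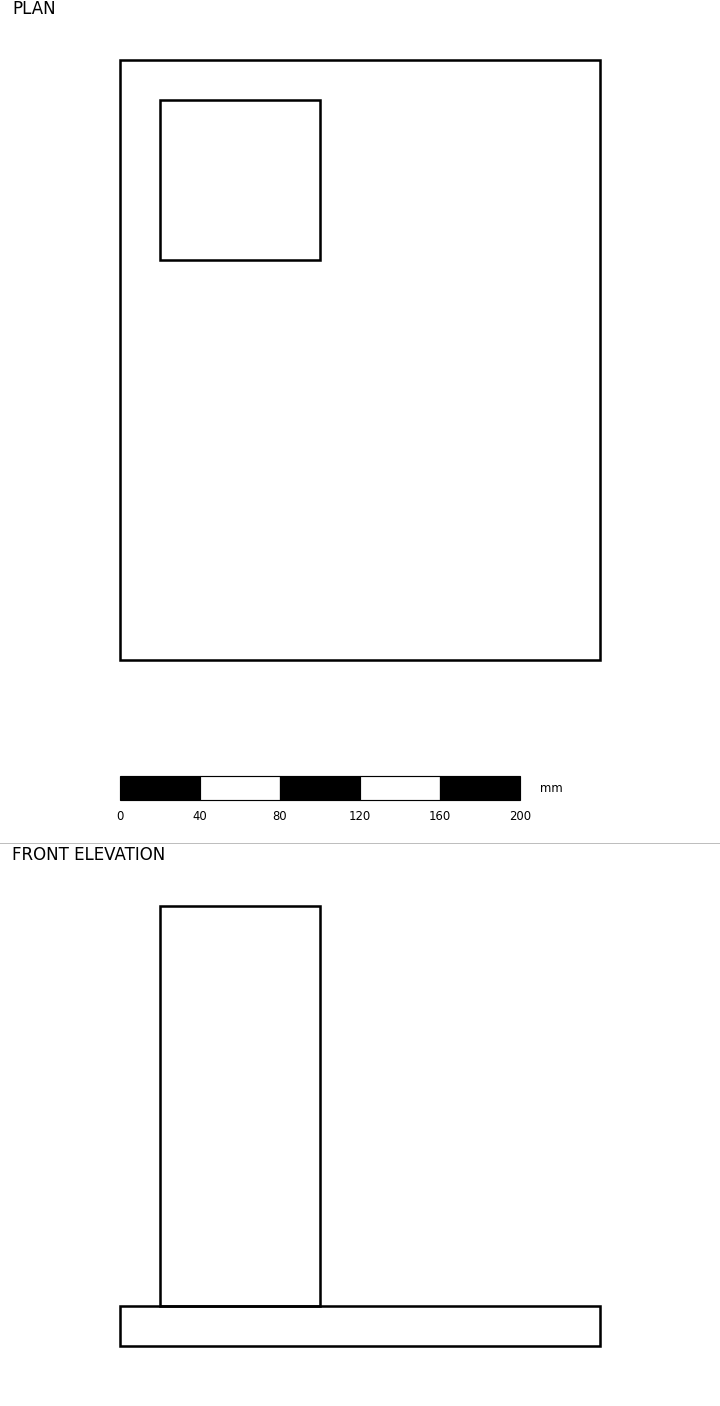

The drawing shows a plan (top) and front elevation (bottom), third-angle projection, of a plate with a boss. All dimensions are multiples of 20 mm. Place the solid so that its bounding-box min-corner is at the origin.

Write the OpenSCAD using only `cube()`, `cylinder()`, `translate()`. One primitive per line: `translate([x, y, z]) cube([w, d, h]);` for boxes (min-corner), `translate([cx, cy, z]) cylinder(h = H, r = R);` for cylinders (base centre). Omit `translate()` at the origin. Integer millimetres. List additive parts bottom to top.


cube([240, 300, 20]);
translate([20, 200, 20]) cube([80, 80, 200]);
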